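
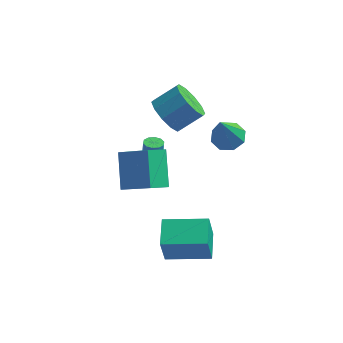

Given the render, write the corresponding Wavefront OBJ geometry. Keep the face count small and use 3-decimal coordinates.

v -2.264 2.009 2.489
v -1.514 1.372 2.067
v -0.467 2.035 2.93
v -1.216 2.671 3.351
v -1.552 1.918 1.695
v -0.505 2.58 2.557
v -1.862 2.498 1.626
v -0.815 3.16 2.488
v -2.325 2.891 1.886
v -1.278 3.553 2.749
v -2.765 2.948 2.377
v -1.718 3.61 3.24
v -3.013 2.645 2.91
v -1.966 3.308 3.773
v -2.975 2.1 3.283
v -1.928 2.762 4.145
v -2.665 1.52 3.352
v -1.618 2.182 4.214
v -2.202 1.127 3.091
v -1.155 1.789 3.954
v -1.762 1.07 2.6
v -0.715 1.732 3.463
v -2.637 -1.294 -0.019
v -3.291 -2.027 0.477
v -3.139 0.077 1.348
v -3.793 -0.656 1.844
v -1.047 -1.904 1.176
v -1.701 -2.637 1.672
v -1.549 -0.533 2.543
v -2.203 -1.266 3.039
v -0.828 -3.424 -2.823
v -0.939 -3.828 -1.217
v -1.131 -2.005 -2.487
v -1.242 -2.408 -0.881
v 1.282 -3.032 -2.579
v 1.171 -3.435 -0.973
v 0.979 -1.612 -2.243
v 0.868 -2.016 -0.637
v -2.59 0.628 -0.477
v -2.238 0.277 -0.427
v -2.198 0.581 1.427
v -2.55 0.932 1.377
v -2.097 0.547 -0.475
v -2.056 0.851 1.38
v -2.144 0.849 -0.523
v -2.104 1.153 1.332
v -2.362 1.066 -0.554
v -2.321 1.37 1.301
v -2.667 1.116 -0.556
v -2.626 1.42 1.299
v -2.942 0.979 -0.527
v -2.902 1.283 1.327
v -3.084 0.709 -0.48
v -3.043 1.013 1.375
v -3.036 0.407 -0.432
v -2.996 0.711 1.423
v -2.819 0.19 -0.401
v -2.778 0.494 1.454
v -2.514 0.14 -0.399
v -2.473 0.444 1.456
v 0.488 3.177 0.465
v 1.236 3.543 0.716
v 0.292 2.243 2.415
v 0.708 3.927 0.847
v 0.051 3.871 0.754
v -0.35 3.409 0.492
v -0.261 2.81 0.215
v 0.267 2.426 0.084
v 0.924 2.482 0.177
v 1.326 2.944 0.438
f 2 1 5
f 2 5 3
f 3 5 6
f 3 6 4
f 5 1 7
f 5 7 6
f 6 7 8
f 6 8 4
f 7 1 9
f 7 9 8
f 8 9 10
f 8 10 4
f 9 1 11
f 9 11 10
f 10 11 12
f 10 12 4
f 11 1 13
f 11 13 12
f 12 13 14
f 12 14 4
f 13 1 15
f 13 15 14
f 14 15 16
f 14 16 4
f 15 1 17
f 15 17 16
f 16 17 18
f 16 18 4
f 17 1 19
f 17 19 18
f 18 19 20
f 18 20 4
f 19 1 21
f 19 21 20
f 20 21 22
f 20 22 4
f 21 1 2
f 21 2 22
f 22 2 3
f 22 3 4
f 24 26 23
f 27 24 23
f 23 26 25
f 25 27 23
f 24 30 26
f 28 24 27
f 28 30 24
f 26 30 25
f 29 27 25
f 25 30 29
f 29 28 27
f 30 28 29
f 32 34 31
f 35 32 31
f 31 34 33
f 33 35 31
f 32 38 34
f 36 32 35
f 36 38 32
f 34 38 33
f 37 35 33
f 33 38 37
f 37 36 35
f 38 36 37
f 40 39 43
f 40 43 41
f 41 43 44
f 41 44 42
f 43 39 45
f 43 45 44
f 44 45 46
f 44 46 42
f 45 39 47
f 45 47 46
f 46 47 48
f 46 48 42
f 47 39 49
f 47 49 48
f 48 49 50
f 48 50 42
f 49 39 51
f 49 51 50
f 50 51 52
f 50 52 42
f 51 39 53
f 51 53 52
f 52 53 54
f 52 54 42
f 53 39 55
f 53 55 54
f 54 55 56
f 54 56 42
f 55 39 57
f 55 57 56
f 56 57 58
f 56 58 42
f 57 39 59
f 57 59 58
f 58 59 60
f 58 60 42
f 59 39 40
f 59 40 60
f 60 40 41
f 60 41 42
f 62 61 64
f 62 64 63
f 64 61 65
f 64 65 63
f 65 61 66
f 65 66 63
f 66 61 67
f 66 67 63
f 67 61 68
f 67 68 63
f 68 61 69
f 68 69 63
f 69 61 70
f 69 70 63
f 70 61 62
f 70 62 63



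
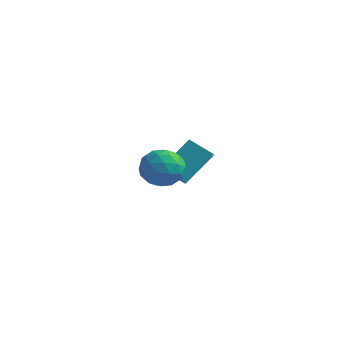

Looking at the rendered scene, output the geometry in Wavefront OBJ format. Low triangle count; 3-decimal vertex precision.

v -0.408 3.55 -0.502
v 0.092 2.948 -0.122
v -0.051 4.472 0.489
v 0.449 3.87 0.869
v 0.331 3.83 -1.029
v 0.831 3.228 -0.649
v 0.688 4.752 -0.038
v 1.188 4.15 0.342
v 2.524 1.029 1.402
v 2.867 0.449 1.135
v 1.493 0.491 1.245
v 1.836 -0.089 0.978
v 1.897 0.077 1.682
v 2.535 0.409 1.778
v 1.825 0.531 0.602
v 2.463 0.863 0.698
v 2.435 0.14 0.64
v 2.48 -0.14 1.308
v 1.88 1.08 1.072
v 1.925 0.8 1.74
v 2.786 0.786 1.282
v 1.574 0.154 1.098
v 1.61 0.252 1.511
v 1.812 -0.09 1.354
v 2.591 0.763 1.66
v 2.793 0.422 1.503
v 2.223 0.203 1.825
v 1.567 0.518 0.877
v 1.769 0.177 0.72
v 2.548 1.03 1.026
v 2.75 0.688 0.869
v 2.137 0.737 0.555
v 2.734 0.264 0.834
v 2.128 -0.052 0.742
v 2.121 0.312 0.521
v 2.496 0.507 0.578
v 2.76 0.099 1.227
v 2.154 -0.217 1.135
v 2.19 -0.12 1.548
v 2.565 0.076 1.605
v 2.506 -0.082 0.936
v 2.206 1.157 1.245
v 1.6 0.841 1.153
v 1.795 0.864 0.775
v 2.17 1.06 0.832
v 2.232 0.992 1.638
v 1.626 0.676 1.546
v 1.864 0.433 1.802
v 2.239 0.628 1.859
v 1.854 1.022 1.444
f 2 4 1
f 5 2 1
f 1 4 3
f 3 5 1
f 2 8 4
f 6 2 5
f 6 8 2
f 4 8 3
f 7 5 3
f 3 8 7
f 7 6 5
f 8 6 7
f 9 46 25
f 46 20 49
f 25 49 14
f 46 49 25
f 9 25 21
f 25 14 26
f 21 26 10
f 25 26 21
f 9 21 30
f 21 10 31
f 30 31 16
f 21 31 30
f 9 30 42
f 30 16 45
f 42 45 19
f 30 45 42
f 9 42 46
f 42 19 50
f 46 50 20
f 42 50 46
f 10 26 37
f 26 14 40
f 37 40 18
f 26 40 37
f 14 49 27
f 49 20 48
f 27 48 13
f 49 48 27
f 20 50 47
f 50 19 43
f 47 43 11
f 50 43 47
f 19 45 44
f 45 16 32
f 44 32 15
f 45 32 44
f 16 31 36
f 31 10 33
f 36 33 17
f 31 33 36
f 12 38 24
f 38 18 39
f 24 39 13
f 38 39 24
f 12 24 22
f 24 13 23
f 22 23 11
f 24 23 22
f 12 22 29
f 22 11 28
f 29 28 15
f 22 28 29
f 12 29 34
f 29 15 35
f 34 35 17
f 29 35 34
f 12 34 38
f 34 17 41
f 38 41 18
f 34 41 38
f 13 39 27
f 39 18 40
f 27 40 14
f 39 40 27
f 11 23 47
f 23 13 48
f 47 48 20
f 23 48 47
f 15 28 44
f 28 11 43
f 44 43 19
f 28 43 44
f 17 35 36
f 35 15 32
f 36 32 16
f 35 32 36
f 18 41 37
f 41 17 33
f 37 33 10
f 41 33 37



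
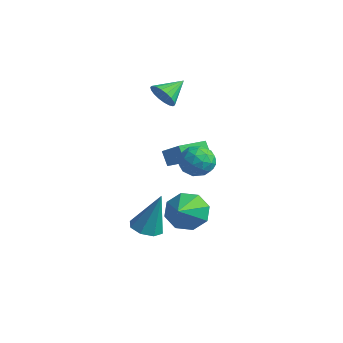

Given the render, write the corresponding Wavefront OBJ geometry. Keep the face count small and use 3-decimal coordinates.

v -1.543 -0.163 0.137
v -2.019 -0.113 0.839
v -1.579 1.301 0.01
v -2.055 1.351 0.712
v -0.425 -0.071 0.888
v -0.901 -0.021 1.59
v -0.461 1.393 0.761
v -0.937 1.443 1.463
v 1.776 -1.552 -0.774
v 2.612 -1.118 -1.11
v 2.664 -2.668 -0.006
v 2.385 -0.835 -0.436
v 1.802 -0.972 0.041
v 1.203 -1.448 0.04
v 0.94 -1.986 -0.437
v 1.166 -2.269 -1.111
v 1.749 -2.132 -1.588
v 2.348 -1.655 -1.587
v -3.821 1.216 3.201
v -3.227 1.006 3.627
v -3.859 2.404 3.839
v -3.08 1.154 3.36
v -3.08 1.314 3.062
v -3.226 1.455 2.792
v -3.49 1.548 2.602
v -3.82 1.575 2.531
v -4.15 1.531 2.593
v -4.414 1.425 2.775
v -4.561 1.277 3.041
v -4.561 1.117 3.339
v -4.415 0.976 3.61
v -4.151 0.883 3.799
v -3.821 0.856 3.87
v -3.491 0.9 3.809
v 0.448 0.643 1.379
v 1.257 0.343 1.251
v -0.037 -0.683 1.409
v 0.772 -0.983 1.281
v 0.562 -0.601 2.038
v 0.862 0.218 2.019
v 0.358 -0.558 0.641
v 0.658 0.261 0.622
v 1.202 -0.399 0.795
v 1.328 -0.425 1.658
v -0.108 0.085 1.002
v 0.018 0.059 1.865
v 0.895 0.609 1.312
v 0.325 -0.949 1.348
v 0.201 -0.725 1.793
v 0.677 -0.901 1.717
v 0.663 0.536 1.763
v 1.139 0.36 1.688
v 0.73 -0.195 2.151
v 0.081 -0.7 0.972
v 0.557 -0.876 0.897
v 0.543 0.561 0.943
v 1.019 0.385 0.867
v 0.49 -0.145 0.509
v 1.338 -0.003 0.969
v 1.053 -0.782 0.987
v 0.81 -0.533 0.611
v 0.986 -0.051 0.6
v 1.413 -0.018 1.476
v 1.128 -0.798 1.494
v 1.004 -0.573 1.939
v 1.181 -0.092 1.928
v 1.38 -0.455 1.208
v 0.092 0.458 1.166
v -0.193 -0.322 1.184
v 0.039 -0.248 0.732
v 0.216 0.233 0.721
v 0.167 0.442 1.673
v -0.118 -0.337 1.691
v 0.234 -0.289 2.06
v 0.41 0.193 2.049
v -0.16 0.115 1.452
v -1.047 -1.649 -2.99
v -0.286 -1.795 -3.143
v -0.553 -1.191 -0.97
v -0.434 -1.217 -3.238
v -0.942 -0.892 -3.188
v -1.511 -1.011 -3.022
v -1.808 -1.504 -2.837
v -1.66 -2.082 -2.742
v -1.152 -2.407 -2.792
v -0.583 -2.288 -2.959
f 2 4 1
f 5 2 1
f 1 4 3
f 3 5 1
f 2 8 4
f 6 2 5
f 6 8 2
f 4 8 3
f 7 5 3
f 3 8 7
f 7 6 5
f 8 6 7
f 10 9 12
f 10 12 11
f 12 9 13
f 12 13 11
f 13 9 14
f 13 14 11
f 14 9 15
f 14 15 11
f 15 9 16
f 15 16 11
f 16 9 17
f 16 17 11
f 17 9 18
f 17 18 11
f 18 9 10
f 18 10 11
f 20 19 22
f 20 22 21
f 22 19 23
f 22 23 21
f 23 19 24
f 23 24 21
f 24 19 25
f 24 25 21
f 25 19 26
f 25 26 21
f 26 19 27
f 26 27 21
f 27 19 28
f 27 28 21
f 28 19 29
f 28 29 21
f 29 19 30
f 29 30 21
f 30 19 31
f 30 31 21
f 31 19 32
f 31 32 21
f 32 19 33
f 32 33 21
f 33 19 34
f 33 34 21
f 34 19 20
f 34 20 21
f 35 72 51
f 72 46 75
f 51 75 40
f 72 75 51
f 35 51 47
f 51 40 52
f 47 52 36
f 51 52 47
f 35 47 56
f 47 36 57
f 56 57 42
f 47 57 56
f 35 56 68
f 56 42 71
f 68 71 45
f 56 71 68
f 35 68 72
f 68 45 76
f 72 76 46
f 68 76 72
f 36 52 63
f 52 40 66
f 63 66 44
f 52 66 63
f 40 75 53
f 75 46 74
f 53 74 39
f 75 74 53
f 46 76 73
f 76 45 69
f 73 69 37
f 76 69 73
f 45 71 70
f 71 42 58
f 70 58 41
f 71 58 70
f 42 57 62
f 57 36 59
f 62 59 43
f 57 59 62
f 38 64 50
f 64 44 65
f 50 65 39
f 64 65 50
f 38 50 48
f 50 39 49
f 48 49 37
f 50 49 48
f 38 48 55
f 48 37 54
f 55 54 41
f 48 54 55
f 38 55 60
f 55 41 61
f 60 61 43
f 55 61 60
f 38 60 64
f 60 43 67
f 64 67 44
f 60 67 64
f 39 65 53
f 65 44 66
f 53 66 40
f 65 66 53
f 37 49 73
f 49 39 74
f 73 74 46
f 49 74 73
f 41 54 70
f 54 37 69
f 70 69 45
f 54 69 70
f 43 61 62
f 61 41 58
f 62 58 42
f 61 58 62
f 44 67 63
f 67 43 59
f 63 59 36
f 67 59 63
f 78 77 80
f 78 80 79
f 80 77 81
f 80 81 79
f 81 77 82
f 81 82 79
f 82 77 83
f 82 83 79
f 83 77 84
f 83 84 79
f 84 77 85
f 84 85 79
f 85 77 86
f 85 86 79
f 86 77 78
f 86 78 79



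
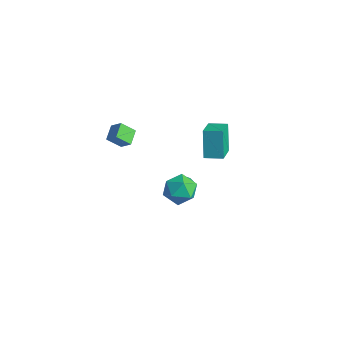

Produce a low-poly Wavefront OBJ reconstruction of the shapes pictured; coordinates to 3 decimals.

v -2.8 3.145 -4.497
v -2.47 2.95 -4.891
v -1.56 2.835 -3.303
v -2.413 3.207 -4.883
v -2.445 3.45 -4.787
v -2.558 3.623 -4.624
v -2.727 3.687 -4.433
v -2.912 3.627 -4.256
v -3.072 3.456 -4.134
v -3.17 3.215 -4.096
v -3.182 2.957 -4.15
v -3.108 2.743 -4.283
v -2.962 2.621 -4.465
v -2.78 2.619 -4.655
v -2.602 2.738 -4.809
v 0.46 2.019 2.035
v -0.205 2.54 3.647
v 1.298 2.722 2.153
v 0.632 3.244 3.765
v 1.408 0.756 2.835
v 0.742 1.278 4.447
v 2.245 1.46 2.953
v 1.58 1.981 4.565
v -3.65 -0.934 1.193
v -4.141 -1.595 1.937
v -4.194 -0.124 1.552
v -4.686 -0.785 2.297
v -2.994 -0.755 1.783
v -3.486 -1.416 2.528
v -3.539 0.055 2.143
v -4.03 -0.606 2.887
v -1.622 0.888 -1.722
v -1.064 1.351 -0.904
v -0.116 0.229 -2.376
v 0.442 0.692 -1.558
v -0.232 -0.144 -1.355
v -1.163 0.263 -0.95
v -0.017 1.317 -2.33
v -0.948 1.724 -1.925
v -0.072 1.616 -1.28
v -0.205 0.714 -0.677
v -0.975 0.866 -2.603
v -1.108 -0.036 -2
f 2 1 4
f 2 4 3
f 4 1 5
f 4 5 3
f 5 1 6
f 5 6 3
f 6 1 7
f 6 7 3
f 7 1 8
f 7 8 3
f 8 1 9
f 8 9 3
f 9 1 10
f 9 10 3
f 10 1 11
f 10 11 3
f 11 1 12
f 11 12 3
f 12 1 13
f 12 13 3
f 13 1 14
f 13 14 3
f 14 1 15
f 14 15 3
f 15 1 2
f 15 2 3
f 17 19 16
f 20 17 16
f 16 19 18
f 18 20 16
f 17 23 19
f 21 17 20
f 21 23 17
f 19 23 18
f 22 20 18
f 18 23 22
f 22 21 20
f 23 21 22
f 25 27 24
f 28 25 24
f 24 27 26
f 26 28 24
f 25 31 27
f 29 25 28
f 29 31 25
f 27 31 26
f 30 28 26
f 26 31 30
f 30 29 28
f 31 29 30
f 32 43 37
f 32 37 33
f 32 33 39
f 32 39 42
f 32 42 43
f 33 37 41
f 37 43 36
f 43 42 34
f 42 39 38
f 39 33 40
f 35 41 36
f 35 36 34
f 35 34 38
f 35 38 40
f 35 40 41
f 36 41 37
f 34 36 43
f 38 34 42
f 40 38 39
f 41 40 33



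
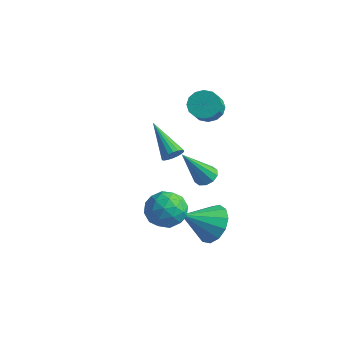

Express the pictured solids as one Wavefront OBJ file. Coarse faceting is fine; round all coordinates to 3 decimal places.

v 1.187 -0.277 1.239
v 1.556 -0.7 1.094
v 0.713 -1.303 3.021
v 1.737 -0.455 1.283
v 1.708 -0.142 1.455
v 1.48 0.119 1.545
v 1.14 0.229 1.518
v 0.818 0.146 1.384
v 0.637 -0.099 1.195
v 0.666 -0.412 1.023
v 0.894 -0.673 0.933
v 1.234 -0.783 0.96
v -2.28 1.673 -0.337
v -1.976 1.67 0.133
v -3.94 2.247 0.737
v -1.948 1.904 0.051
v -1.987 2.092 -0.108
v -2.083 2.197 -0.313
v -2.218 2.198 -0.522
v -2.365 2.095 -0.695
v -2.495 1.909 -0.797
v -2.583 1.676 -0.808
v -2.611 1.442 -0.726
v -2.573 1.254 -0.567
v -2.476 1.149 -0.362
v -2.341 1.148 -0.153
v -2.194 1.251 0.02
v -2.064 1.437 0.122
v -1.307 2.914 2.656
v -0.579 3.072 2.461
v -0.185 2.304 3.31
v -0.913 2.146 3.504
v -0.67 3.338 2.744
v -0.277 2.57 3.593
v -0.932 3.49 3.003
v -0.539 2.722 3.852
v -1.294 3.488 3.169
v -0.901 2.72 4.018
v -1.66 3.332 3.197
v -1.267 2.564 4.046
v -1.931 3.064 3.081
v -1.538 2.296 3.929
v -2.035 2.756 2.85
v -1.641 1.988 3.699
v -1.943 2.49 2.567
v -1.55 1.722 3.416
v -1.681 2.338 2.308
v -1.288 1.57 3.157
v -1.319 2.34 2.142
v -0.926 1.572 2.991
v -0.953 2.496 2.114
v -0.56 1.728 2.963
v -0.682 2.764 2.231
v -0.289 1.996 3.079
v -0.251 -1.352 -0.079
v 0.443 -1.154 -0.77
v 0.377 -2.826 0.13
v 1.071 -2.628 -0.561
v 1.093 -2.156 0.319
v 0.704 -1.245 0.19
v 0.116 -2.735 -0.83
v -0.273 -1.824 -0.959
v 0.67 -2.009 -1.234
v 1.274 -1.651 -0.523
v -0.454 -2.329 -0.117
v 0.15 -1.971 0.594
v 0.04 -1.123 -0.443
v 0.78 -2.857 -0.197
v 0.792 -2.579 0.32
v 1.2 -2.462 -0.086
v 0.194 -1.177 0.121
v 0.602 -1.06 -0.285
v 0.984 -1.649 0.356
v 0.218 -2.92 -0.355
v 0.626 -2.803 -0.761
v -0.38 -1.518 -0.554
v 0.028 -1.401 -0.96
v -0.164 -2.331 -0.996
v 0.582 -1.51 -1.121
v 0.951 -2.376 -0.998
v 0.39 -2.439 -1.157
v 0.161 -1.904 -1.233
v 0.937 -1.299 -0.704
v 1.306 -2.165 -0.581
v 1.319 -1.888 -0.064
v 1.091 -1.352 -0.14
v 1.07 -1.802 -0.977
v -0.486 -1.815 -0.059
v -0.117 -2.681 0.064
v -0.271 -2.628 -0.5
v -0.499 -2.092 -0.576
v -0.131 -1.604 0.358
v 0.238 -2.47 0.481
v 0.659 -2.076 0.593
v 0.43 -1.541 0.517
v -0.25 -2.178 0.337
v 1.12 0.321 -2.428
v 1.958 -0.3 -2.55
v 0.36 -0.901 -1.432
v 2.062 0.029 -2.069
v 1.867 0.45 -1.702
v 1.434 0.83 -1.565
v 0.902 1.048 -1.703
v 0.439 1.036 -2.071
v 0.192 0.796 -2.553
v 0.239 0.406 -2.995
v 0.567 -0.012 -3.257
v 1.069 -0.323 -3.256
v 1.588 -0.431 -2.993
f 2 1 4
f 2 4 3
f 4 1 5
f 4 5 3
f 5 1 6
f 5 6 3
f 6 1 7
f 6 7 3
f 7 1 8
f 7 8 3
f 8 1 9
f 8 9 3
f 9 1 10
f 9 10 3
f 10 1 11
f 10 11 3
f 11 1 12
f 11 12 3
f 12 1 2
f 12 2 3
f 14 13 16
f 14 16 15
f 16 13 17
f 16 17 15
f 17 13 18
f 17 18 15
f 18 13 19
f 18 19 15
f 19 13 20
f 19 20 15
f 20 13 21
f 20 21 15
f 21 13 22
f 21 22 15
f 22 13 23
f 22 23 15
f 23 13 24
f 23 24 15
f 24 13 25
f 24 25 15
f 25 13 26
f 25 26 15
f 26 13 27
f 26 27 15
f 27 13 28
f 27 28 15
f 28 13 14
f 28 14 15
f 30 29 33
f 30 33 31
f 31 33 34
f 31 34 32
f 33 29 35
f 33 35 34
f 34 35 36
f 34 36 32
f 35 29 37
f 35 37 36
f 36 37 38
f 36 38 32
f 37 29 39
f 37 39 38
f 38 39 40
f 38 40 32
f 39 29 41
f 39 41 40
f 40 41 42
f 40 42 32
f 41 29 43
f 41 43 42
f 42 43 44
f 42 44 32
f 43 29 45
f 43 45 44
f 44 45 46
f 44 46 32
f 45 29 47
f 45 47 46
f 46 47 48
f 46 48 32
f 47 29 49
f 47 49 48
f 48 49 50
f 48 50 32
f 49 29 51
f 49 51 50
f 50 51 52
f 50 52 32
f 51 29 53
f 51 53 52
f 52 53 54
f 52 54 32
f 53 29 30
f 53 30 54
f 54 30 31
f 54 31 32
f 55 92 71
f 92 66 95
f 71 95 60
f 92 95 71
f 55 71 67
f 71 60 72
f 67 72 56
f 71 72 67
f 55 67 76
f 67 56 77
f 76 77 62
f 67 77 76
f 55 76 88
f 76 62 91
f 88 91 65
f 76 91 88
f 55 88 92
f 88 65 96
f 92 96 66
f 88 96 92
f 56 72 83
f 72 60 86
f 83 86 64
f 72 86 83
f 60 95 73
f 95 66 94
f 73 94 59
f 95 94 73
f 66 96 93
f 96 65 89
f 93 89 57
f 96 89 93
f 65 91 90
f 91 62 78
f 90 78 61
f 91 78 90
f 62 77 82
f 77 56 79
f 82 79 63
f 77 79 82
f 58 84 70
f 84 64 85
f 70 85 59
f 84 85 70
f 58 70 68
f 70 59 69
f 68 69 57
f 70 69 68
f 58 68 75
f 68 57 74
f 75 74 61
f 68 74 75
f 58 75 80
f 75 61 81
f 80 81 63
f 75 81 80
f 58 80 84
f 80 63 87
f 84 87 64
f 80 87 84
f 59 85 73
f 85 64 86
f 73 86 60
f 85 86 73
f 57 69 93
f 69 59 94
f 93 94 66
f 69 94 93
f 61 74 90
f 74 57 89
f 90 89 65
f 74 89 90
f 63 81 82
f 81 61 78
f 82 78 62
f 81 78 82
f 64 87 83
f 87 63 79
f 83 79 56
f 87 79 83
f 98 97 100
f 98 100 99
f 100 97 101
f 100 101 99
f 101 97 102
f 101 102 99
f 102 97 103
f 102 103 99
f 103 97 104
f 103 104 99
f 104 97 105
f 104 105 99
f 105 97 106
f 105 106 99
f 106 97 107
f 106 107 99
f 107 97 108
f 107 108 99
f 108 97 109
f 108 109 99
f 109 97 98
f 109 98 99



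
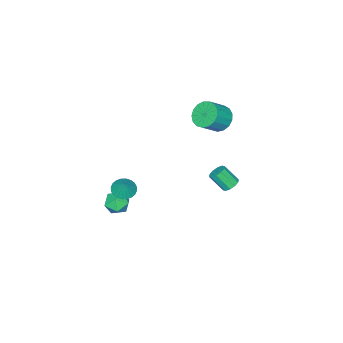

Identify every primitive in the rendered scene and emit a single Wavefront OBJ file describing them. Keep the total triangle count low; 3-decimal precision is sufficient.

v 2.954 0.344 -0.648
v 3.488 -0.058 -0.689
v 3.286 0.696 0.228
v 3.577 0.157 -0.809
v 3.57 0.401 -0.904
v 3.47 0.636 -0.96
v 3.291 0.826 -0.969
v 3.061 0.943 -0.929
v 2.815 0.969 -0.845
v 2.589 0.9 -0.732
v 2.42 0.746 -0.606
v 2.331 0.532 -0.486
v 2.337 0.288 -0.391
v 2.438 0.053 -0.335
v 2.617 -0.137 -0.327
v 2.847 -0.254 -0.367
v 3.093 -0.28 -0.45
v 3.318 -0.211 -0.563
v -2.954 1.869 1.97
v -2.51 2.494 1.627
v -1.542 2.256 2.446
v -1.986 1.631 2.79
v -2.716 2.673 1.922
v -1.748 2.435 2.742
v -2.976 2.668 2.228
v -2.009 2.43 3.048
v -3.232 2.48 2.475
v -2.264 2.242 3.295
v -3.423 2.152 2.607
v -2.456 1.914 3.426
v -3.508 1.759 2.592
v -2.54 1.521 3.412
v -3.465 1.391 2.435
v -2.497 1.154 3.255
v -3.305 1.133 2.172
v -2.337 0.895 2.991
v -3.065 1.043 1.862
v -2.097 0.806 2.682
v -2.799 1.143 1.577
v -1.832 0.905 2.397
v -2.569 1.408 1.382
v -1.601 1.171 2.202
v -2.427 1.78 1.322
v -1.459 1.542 2.142
v -2.405 2.171 1.41
v -1.438 1.934 2.23
v 2.7 0.468 -1.646
v 3.236 0.879 -1.303
v 3.504 -0.439 -1.817
v 4.04 -0.028 -1.474
v 3.46 -0.303 -1.073
v 2.963 0.258 -0.968
v 3.777 0.182 -2.152
v 3.28 0.743 -2.047
v 3.902 0.702 -1.617
v 3.705 0.403 -0.95
v 3.035 0.037 -2.17
v 2.838 -0.262 -1.503
v -4.109 1.825 -4.361
v -3.667 2.117 -4.256
v -3.389 1.367 -3.335
v -3.831 1.075 -3.439
v -3.919 2.243 -4.077
v -3.641 1.494 -3.156
v -4.243 2.21 -4.007
v -3.966 1.46 -3.085
v -4.516 2.03 -4.072
v -4.239 1.28 -3.15
v -4.634 1.771 -4.247
v -4.356 1.021 -3.325
v -4.551 1.533 -4.465
v -4.273 0.783 -3.544
v -4.299 1.406 -4.644
v -4.021 0.657 -3.723
v -3.974 1.44 -4.715
v -3.697 0.69 -3.793
v -3.701 1.62 -4.65
v -3.424 0.87 -3.728
v -3.584 1.879 -4.475
v -3.306 1.129 -3.553
f 2 1 4
f 2 4 3
f 4 1 5
f 4 5 3
f 5 1 6
f 5 6 3
f 6 1 7
f 6 7 3
f 7 1 8
f 7 8 3
f 8 1 9
f 8 9 3
f 9 1 10
f 9 10 3
f 10 1 11
f 10 11 3
f 11 1 12
f 11 12 3
f 12 1 13
f 12 13 3
f 13 1 14
f 13 14 3
f 14 1 15
f 14 15 3
f 15 1 16
f 15 16 3
f 16 1 17
f 16 17 3
f 17 1 18
f 17 18 3
f 18 1 2
f 18 2 3
f 20 19 23
f 20 23 21
f 21 23 24
f 21 24 22
f 23 19 25
f 23 25 24
f 24 25 26
f 24 26 22
f 25 19 27
f 25 27 26
f 26 27 28
f 26 28 22
f 27 19 29
f 27 29 28
f 28 29 30
f 28 30 22
f 29 19 31
f 29 31 30
f 30 31 32
f 30 32 22
f 31 19 33
f 31 33 32
f 32 33 34
f 32 34 22
f 33 19 35
f 33 35 34
f 34 35 36
f 34 36 22
f 35 19 37
f 35 37 36
f 36 37 38
f 36 38 22
f 37 19 39
f 37 39 38
f 38 39 40
f 38 40 22
f 39 19 41
f 39 41 40
f 40 41 42
f 40 42 22
f 41 19 43
f 41 43 42
f 42 43 44
f 42 44 22
f 43 19 45
f 43 45 44
f 44 45 46
f 44 46 22
f 45 19 20
f 45 20 46
f 46 20 21
f 46 21 22
f 47 58 52
f 47 52 48
f 47 48 54
f 47 54 57
f 47 57 58
f 48 52 56
f 52 58 51
f 58 57 49
f 57 54 53
f 54 48 55
f 50 56 51
f 50 51 49
f 50 49 53
f 50 53 55
f 50 55 56
f 51 56 52
f 49 51 58
f 53 49 57
f 55 53 54
f 56 55 48
f 60 59 63
f 60 63 61
f 61 63 64
f 61 64 62
f 63 59 65
f 63 65 64
f 64 65 66
f 64 66 62
f 65 59 67
f 65 67 66
f 66 67 68
f 66 68 62
f 67 59 69
f 67 69 68
f 68 69 70
f 68 70 62
f 69 59 71
f 69 71 70
f 70 71 72
f 70 72 62
f 71 59 73
f 71 73 72
f 72 73 74
f 72 74 62
f 73 59 75
f 73 75 74
f 74 75 76
f 74 76 62
f 75 59 77
f 75 77 76
f 76 77 78
f 76 78 62
f 77 59 79
f 77 79 78
f 78 79 80
f 78 80 62
f 79 59 60
f 79 60 80
f 80 60 61
f 80 61 62



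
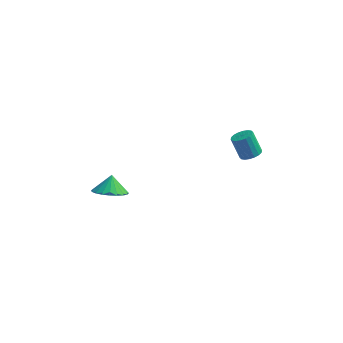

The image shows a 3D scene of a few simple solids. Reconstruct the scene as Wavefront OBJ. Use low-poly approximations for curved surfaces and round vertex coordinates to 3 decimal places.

v 4.024 1.207 1.981
v 4.539 1.403 2.161
v 4.032 1.75 3.238
v 3.516 1.553 3.059
v 4.436 1.61 2.046
v 3.928 1.956 3.123
v 4.251 1.737 1.918
v 3.743 2.083 2.995
v 4.021 1.759 1.803
v 3.514 2.105 2.88
v 3.792 1.671 1.723
v 3.284 2.018 2.8
v 3.608 1.492 1.694
v 3.101 1.838 2.771
v 3.507 1.256 1.722
v 3 1.602 2.799
v 3.508 1.01 1.802
v 3.001 1.357 2.879
v 3.612 0.804 1.917
v 3.104 1.15 2.994
v 3.797 0.677 2.045
v 3.289 1.023 3.122
v 4.026 0.655 2.16
v 3.519 1.001 3.237
v 4.256 0.742 2.24
v 3.748 1.089 3.317
v 4.439 0.922 2.269
v 3.932 1.268 3.346
v 4.54 1.158 2.241
v 4.033 1.504 3.318
v -2.717 -0.227 -0.812
v -2.282 0.435 -1.299
v -2.723 0.367 -0.008
v -2.654 0.519 -1.364
v -3.037 0.474 -1.333
v -3.364 0.307 -1.212
v -3.58 0.049 -1.022
v -3.647 -0.258 -0.796
v -3.552 -0.559 -0.572
v -3.314 -0.803 -0.39
v -2.972 -0.947 -0.281
v -2.586 -0.967 -0.264
v -2.223 -0.859 -0.341
v -1.945 -0.642 -0.5
v -1.801 -0.353 -0.712
v -1.815 -0.043 -0.942
v -1.985 0.236 -1.15
f 2 1 5
f 2 5 3
f 3 5 6
f 3 6 4
f 5 1 7
f 5 7 6
f 6 7 8
f 6 8 4
f 7 1 9
f 7 9 8
f 8 9 10
f 8 10 4
f 9 1 11
f 9 11 10
f 10 11 12
f 10 12 4
f 11 1 13
f 11 13 12
f 12 13 14
f 12 14 4
f 13 1 15
f 13 15 14
f 14 15 16
f 14 16 4
f 15 1 17
f 15 17 16
f 16 17 18
f 16 18 4
f 17 1 19
f 17 19 18
f 18 19 20
f 18 20 4
f 19 1 21
f 19 21 20
f 20 21 22
f 20 22 4
f 21 1 23
f 21 23 22
f 22 23 24
f 22 24 4
f 23 1 25
f 23 25 24
f 24 25 26
f 24 26 4
f 25 1 27
f 25 27 26
f 26 27 28
f 26 28 4
f 27 1 29
f 27 29 28
f 28 29 30
f 28 30 4
f 29 1 2
f 29 2 30
f 30 2 3
f 30 3 4
f 32 31 34
f 32 34 33
f 34 31 35
f 34 35 33
f 35 31 36
f 35 36 33
f 36 31 37
f 36 37 33
f 37 31 38
f 37 38 33
f 38 31 39
f 38 39 33
f 39 31 40
f 39 40 33
f 40 31 41
f 40 41 33
f 41 31 42
f 41 42 33
f 42 31 43
f 42 43 33
f 43 31 44
f 43 44 33
f 44 31 45
f 44 45 33
f 45 31 46
f 45 46 33
f 46 31 47
f 46 47 33
f 47 31 32
f 47 32 33



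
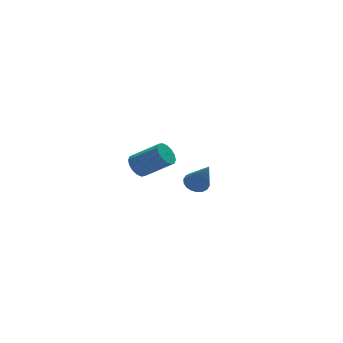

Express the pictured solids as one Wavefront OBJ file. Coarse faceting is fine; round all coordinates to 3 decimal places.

v -0.742 4.24 -2.865
v -0.222 4.185 -3.471
v 1.081 3.166 -2.261
v 0.562 3.22 -1.655
v -0.125 4.538 -3.278
v 1.179 3.519 -2.068
v -0.193 4.811 -2.974
v 1.11 3.792 -1.764
v -0.408 4.932 -2.642
v 0.895 3.912 -1.431
v -0.713 4.866 -2.369
v 0.591 3.847 -1.158
v -1.025 4.633 -2.229
v 0.278 3.614 -1.018
v -1.261 4.294 -2.259
v 0.042 3.275 -1.049
v -1.359 3.941 -2.452
v -0.055 2.922 -1.242
v -1.29 3.668 -2.756
v 0.013 2.649 -1.546
v -1.075 3.548 -3.089
v 0.228 2.528 -1.878
v -0.771 3.613 -3.362
v 0.533 2.594 -2.151
v -0.458 3.846 -3.502
v 0.845 2.827 -2.291
v -0.428 -2.843 -0.496
v -0.037 -3.321 -0.847
v -0.252 -3.957 1.216
v 0.18 -3.119 -0.738
v 0.276 -2.862 -0.581
v 0.233 -2.602 -0.407
v 0.06 -2.389 -0.251
v -0.211 -2.267 -0.143
v -0.525 -2.258 -0.106
v -0.819 -2.366 -0.145
v -1.036 -2.568 -0.254
v -1.133 -2.824 -0.411
v -1.09 -3.085 -0.585
v -0.916 -3.297 -0.741
v -0.646 -3.42 -0.849
v -0.332 -3.428 -0.887
f 2 1 5
f 2 5 3
f 3 5 6
f 3 6 4
f 5 1 7
f 5 7 6
f 6 7 8
f 6 8 4
f 7 1 9
f 7 9 8
f 8 9 10
f 8 10 4
f 9 1 11
f 9 11 10
f 10 11 12
f 10 12 4
f 11 1 13
f 11 13 12
f 12 13 14
f 12 14 4
f 13 1 15
f 13 15 14
f 14 15 16
f 14 16 4
f 15 1 17
f 15 17 16
f 16 17 18
f 16 18 4
f 17 1 19
f 17 19 18
f 18 19 20
f 18 20 4
f 19 1 21
f 19 21 20
f 20 21 22
f 20 22 4
f 21 1 23
f 21 23 22
f 22 23 24
f 22 24 4
f 23 1 25
f 23 25 24
f 24 25 26
f 24 26 4
f 25 1 2
f 25 2 26
f 26 2 3
f 26 3 4
f 28 27 30
f 28 30 29
f 30 27 31
f 30 31 29
f 31 27 32
f 31 32 29
f 32 27 33
f 32 33 29
f 33 27 34
f 33 34 29
f 34 27 35
f 34 35 29
f 35 27 36
f 35 36 29
f 36 27 37
f 36 37 29
f 37 27 38
f 37 38 29
f 38 27 39
f 38 39 29
f 39 27 40
f 39 40 29
f 40 27 41
f 40 41 29
f 41 27 42
f 41 42 29
f 42 27 28
f 42 28 29



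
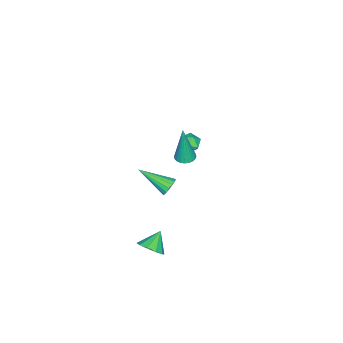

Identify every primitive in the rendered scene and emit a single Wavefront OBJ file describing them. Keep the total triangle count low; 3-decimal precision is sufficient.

v 1.53 3.3 1.988
v 2.002 3.516 1.962
v 1.67 3.24 4.072
v 1.884 3.681 1.975
v 1.712 3.787 1.99
v 1.512 3.819 2.004
v 1.315 3.773 2.016
v 1.151 3.654 2.023
v 1.044 3.481 2.026
v 1.012 3.281 2.022
v 1.058 3.083 2.013
v 1.176 2.919 2.001
v 1.348 2.813 1.986
v 1.548 2.781 1.972
v 1.745 2.827 1.96
v 1.91 2.946 1.952
v 2.016 3.119 1.95
v 2.049 3.319 1.954
v -3.016 1.457 -1.319
v -2.626 1.912 -1.516
v -2.314 1.148 -0.644
v -1.924 1.603 -0.841
v -2.448 1.753 -0.523
v -2.882 1.944 -0.94
v -2.058 1.116 -1.22
v -2.492 1.307 -1.637
v -2.034 1.701 -1.455
v -2.275 2.095 -1.024
v -2.665 0.965 -1.136
v -2.906 1.359 -0.705
v 3.901 2.667 -3.423
v 4.299 2.314 -2.923
v 3.099 2.793 -2.697
v 4.395 2.754 -2.893
v 4.303 3.16 -3.065
v 4.057 3.378 -3.375
v 3.752 3.325 -3.702
v 3.504 3.02 -3.924
v 3.407 2.58 -3.954
v 3.5 2.174 -3.781
v 3.745 1.955 -3.472
v 4.051 2.009 -3.144
v 3.363 3.418 1.292
v 3.744 3.614 1.586
v 3.537 1.882 2.088
v 3.538 3.659 1.718
v 3.292 3.649 1.752
v 3.062 3.586 1.681
v 2.901 3.485 1.521
v 2.846 3.368 1.308
v 2.909 3.263 1.091
v 3.076 3.194 0.921
v 3.309 3.176 0.835
v 3.554 3.213 0.854
v 3.756 3.298 0.973
v 3.867 3.41 1.165
v 3.863 3.524 1.386
f 2 1 4
f 2 4 3
f 4 1 5
f 4 5 3
f 5 1 6
f 5 6 3
f 6 1 7
f 6 7 3
f 7 1 8
f 7 8 3
f 8 1 9
f 8 9 3
f 9 1 10
f 9 10 3
f 10 1 11
f 10 11 3
f 11 1 12
f 11 12 3
f 12 1 13
f 12 13 3
f 13 1 14
f 13 14 3
f 14 1 15
f 14 15 3
f 15 1 16
f 15 16 3
f 16 1 17
f 16 17 3
f 17 1 18
f 17 18 3
f 18 1 2
f 18 2 3
f 19 30 24
f 19 24 20
f 19 20 26
f 19 26 29
f 19 29 30
f 20 24 28
f 24 30 23
f 30 29 21
f 29 26 25
f 26 20 27
f 22 28 23
f 22 23 21
f 22 21 25
f 22 25 27
f 22 27 28
f 23 28 24
f 21 23 30
f 25 21 29
f 27 25 26
f 28 27 20
f 32 31 34
f 32 34 33
f 34 31 35
f 34 35 33
f 35 31 36
f 35 36 33
f 36 31 37
f 36 37 33
f 37 31 38
f 37 38 33
f 38 31 39
f 38 39 33
f 39 31 40
f 39 40 33
f 40 31 41
f 40 41 33
f 41 31 42
f 41 42 33
f 42 31 32
f 42 32 33
f 44 43 46
f 44 46 45
f 46 43 47
f 46 47 45
f 47 43 48
f 47 48 45
f 48 43 49
f 48 49 45
f 49 43 50
f 49 50 45
f 50 43 51
f 50 51 45
f 51 43 52
f 51 52 45
f 52 43 53
f 52 53 45
f 53 43 54
f 53 54 45
f 54 43 55
f 54 55 45
f 55 43 56
f 55 56 45
f 56 43 57
f 56 57 45
f 57 43 44
f 57 44 45



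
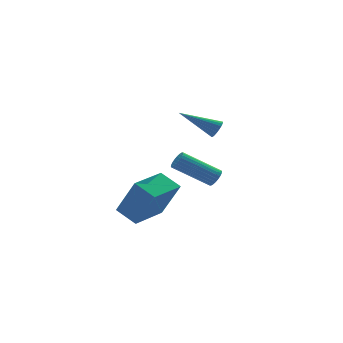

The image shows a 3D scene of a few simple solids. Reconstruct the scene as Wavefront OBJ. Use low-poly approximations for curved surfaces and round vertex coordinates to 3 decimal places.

v 1.688 -1.583 -4.278
v 1.994 -1.191 -4.095
v 0.319 -0.445 -2.88
v 0.012 -0.837 -3.062
v 1.912 -1.103 -4.263
v 0.236 -0.357 -3.048
v 1.795 -1.088 -4.433
v 0.12 -0.342 -3.218
v 1.662 -1.148 -4.58
v -0.013 -0.402 -3.365
v 1.533 -1.275 -4.68
v -0.143 -0.529 -3.465
v 1.427 -1.448 -4.719
v -0.248 -0.702 -3.504
v 1.362 -1.642 -4.691
v -0.314 -0.896 -3.476
v 1.345 -1.827 -4.6
v -0.33 -1.081 -3.385
v 1.381 -1.975 -4.46
v -0.294 -1.229 -3.245
v 1.464 -2.063 -4.292
v -0.212 -1.317 -3.077
v 1.58 -2.078 -4.122
v -0.095 -1.332 -2.907
v 1.713 -2.018 -3.975
v 0.038 -1.272 -2.76
v 1.843 -1.891 -3.875
v 0.167 -1.145 -2.66
v 1.948 -1.718 -3.836
v 0.273 -0.972 -2.621
v 2.014 -1.524 -3.864
v 0.338 -0.778 -2.649
v 2.03 -1.339 -3.955
v 0.355 -0.593 -2.74
v -4.115 -3.309 -4.56
v -3.532 -4.116 -2.643
v -2.365 -2.244 -4.643
v -1.782 -3.051 -2.726
v -3.558 -4.269 -5.134
v -2.975 -5.076 -3.217
v -1.808 -3.204 -5.217
v -1.225 -4.011 -3.3
v 3.429 1.947 -2.637
v 3.585 1.678 -2.171
v 1.751 2.833 -1.563
v 3.702 1.879 -2.153
v 3.772 2.091 -2.219
v 3.783 2.278 -2.356
v 3.732 2.408 -2.543
v 3.629 2.459 -2.745
v 3.492 2.421 -2.929
v 3.343 2.301 -3.063
v 3.209 2.12 -3.122
v 3.114 1.909 -3.098
v 3.072 1.705 -2.994
v 3.093 1.542 -2.828
v 3.171 1.45 -2.63
v 3.294 1.444 -2.432
v 3.441 1.524 -2.27
f 2 1 5
f 2 5 3
f 3 5 6
f 3 6 4
f 5 1 7
f 5 7 6
f 6 7 8
f 6 8 4
f 7 1 9
f 7 9 8
f 8 9 10
f 8 10 4
f 9 1 11
f 9 11 10
f 10 11 12
f 10 12 4
f 11 1 13
f 11 13 12
f 12 13 14
f 12 14 4
f 13 1 15
f 13 15 14
f 14 15 16
f 14 16 4
f 15 1 17
f 15 17 16
f 16 17 18
f 16 18 4
f 17 1 19
f 17 19 18
f 18 19 20
f 18 20 4
f 19 1 21
f 19 21 20
f 20 21 22
f 20 22 4
f 21 1 23
f 21 23 22
f 22 23 24
f 22 24 4
f 23 1 25
f 23 25 24
f 24 25 26
f 24 26 4
f 25 1 27
f 25 27 26
f 26 27 28
f 26 28 4
f 27 1 29
f 27 29 28
f 28 29 30
f 28 30 4
f 29 1 31
f 29 31 30
f 30 31 32
f 30 32 4
f 31 1 33
f 31 33 32
f 32 33 34
f 32 34 4
f 33 1 2
f 33 2 34
f 34 2 3
f 34 3 4
f 36 38 35
f 39 36 35
f 35 38 37
f 37 39 35
f 36 42 38
f 40 36 39
f 40 42 36
f 38 42 37
f 41 39 37
f 37 42 41
f 41 40 39
f 42 40 41
f 44 43 46
f 44 46 45
f 46 43 47
f 46 47 45
f 47 43 48
f 47 48 45
f 48 43 49
f 48 49 45
f 49 43 50
f 49 50 45
f 50 43 51
f 50 51 45
f 51 43 52
f 51 52 45
f 52 43 53
f 52 53 45
f 53 43 54
f 53 54 45
f 54 43 55
f 54 55 45
f 55 43 56
f 55 56 45
f 56 43 57
f 56 57 45
f 57 43 58
f 57 58 45
f 58 43 59
f 58 59 45
f 59 43 44
f 59 44 45



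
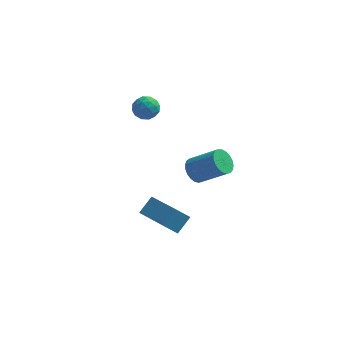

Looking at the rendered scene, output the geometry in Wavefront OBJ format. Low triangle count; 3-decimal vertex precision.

v -0.997 0.182 -1.372
v -0.626 -0.097 -1.923
v 0.727 -0.361 -0.879
v 0.357 -0.082 -0.328
v -0.556 0.194 -1.941
v 0.798 -0.07 -0.897
v -0.561 0.482 -1.861
v 0.792 0.218 -0.816
v -0.642 0.718 -1.696
v 0.711 0.455 -0.652
v -0.785 0.862 -1.475
v 0.569 0.598 -0.431
v -0.964 0.888 -1.237
v 0.39 0.624 -0.192
v -1.148 0.792 -1.022
v 0.205 0.528 0.023
v -1.307 0.591 -0.867
v 0.047 0.327 0.177
v -1.412 0.319 -0.8
v -0.058 0.055 0.245
v -1.445 0.023 -0.832
v -0.091 -0.241 0.213
v -1.401 -0.246 -0.957
v -0.047 -0.51 0.088
v -1.287 -0.44 -1.154
v 0.067 -0.704 -0.11
v -1.122 -0.527 -1.389
v 0.231 -0.791 -0.344
v -0.936 -0.491 -1.621
v 0.417 -0.755 -0.576
v -0.761 -0.339 -1.81
v 0.593 -0.603 -0.765
v -4.264 2.484 1.246
v -3.694 2.907 1.162
v -3.566 1.573 1.398
v -2.996 1.996 1.314
v -3.406 2.06 1.896
v -3.837 2.623 1.803
v -3.423 1.857 0.757
v -3.854 2.42 0.664
v -3.174 2.519 0.86
v -3.163 2.645 1.564
v -4.097 1.835 0.996
v -4.086 1.961 1.7
v -4.04 2.775 1.191
v -3.22 1.705 1.369
v -3.461 1.742 1.711
v -3.126 1.991 1.662
v -4.124 2.608 1.568
v -3.789 2.857 1.518
v -3.62 2.359 1.949
v -3.471 1.623 1.042
v -3.136 1.872 0.992
v -4.134 2.489 0.898
v -3.799 2.738 0.849
v -3.64 2.121 0.611
v -3.399 2.796 0.964
v -2.989 2.261 1.053
v -3.241 2.179 0.726
v -3.494 2.51 0.671
v -3.393 2.87 1.378
v -2.983 2.335 1.467
v -3.224 2.372 1.809
v -3.477 2.703 1.754
v -3.088 2.642 1.2
v -4.277 2.145 1.093
v -3.867 1.61 1.182
v -3.783 1.777 0.806
v -4.036 2.108 0.751
v -4.271 2.219 1.507
v -3.861 1.684 1.596
v -3.766 1.97 1.889
v -4.019 2.301 1.834
v -4.172 1.838 1.36
v -1.783 -4.817 -1.16
v -1.313 -4.166 -0.516
v -3.092 -3.296 -1.743
v -2.622 -2.645 -1.098
v -1.158 -4.555 -1.882
v -0.688 -3.904 -1.237
v -2.467 -3.034 -2.464
v -1.997 -2.383 -1.82
f 2 1 5
f 2 5 3
f 3 5 6
f 3 6 4
f 5 1 7
f 5 7 6
f 6 7 8
f 6 8 4
f 7 1 9
f 7 9 8
f 8 9 10
f 8 10 4
f 9 1 11
f 9 11 10
f 10 11 12
f 10 12 4
f 11 1 13
f 11 13 12
f 12 13 14
f 12 14 4
f 13 1 15
f 13 15 14
f 14 15 16
f 14 16 4
f 15 1 17
f 15 17 16
f 16 17 18
f 16 18 4
f 17 1 19
f 17 19 18
f 18 19 20
f 18 20 4
f 19 1 21
f 19 21 20
f 20 21 22
f 20 22 4
f 21 1 23
f 21 23 22
f 22 23 24
f 22 24 4
f 23 1 25
f 23 25 24
f 24 25 26
f 24 26 4
f 25 1 27
f 25 27 26
f 26 27 28
f 26 28 4
f 27 1 29
f 27 29 28
f 28 29 30
f 28 30 4
f 29 1 31
f 29 31 30
f 30 31 32
f 30 32 4
f 31 1 2
f 31 2 32
f 32 2 3
f 32 3 4
f 33 70 49
f 70 44 73
f 49 73 38
f 70 73 49
f 33 49 45
f 49 38 50
f 45 50 34
f 49 50 45
f 33 45 54
f 45 34 55
f 54 55 40
f 45 55 54
f 33 54 66
f 54 40 69
f 66 69 43
f 54 69 66
f 33 66 70
f 66 43 74
f 70 74 44
f 66 74 70
f 34 50 61
f 50 38 64
f 61 64 42
f 50 64 61
f 38 73 51
f 73 44 72
f 51 72 37
f 73 72 51
f 44 74 71
f 74 43 67
f 71 67 35
f 74 67 71
f 43 69 68
f 69 40 56
f 68 56 39
f 69 56 68
f 40 55 60
f 55 34 57
f 60 57 41
f 55 57 60
f 36 62 48
f 62 42 63
f 48 63 37
f 62 63 48
f 36 48 46
f 48 37 47
f 46 47 35
f 48 47 46
f 36 46 53
f 46 35 52
f 53 52 39
f 46 52 53
f 36 53 58
f 53 39 59
f 58 59 41
f 53 59 58
f 36 58 62
f 58 41 65
f 62 65 42
f 58 65 62
f 37 63 51
f 63 42 64
f 51 64 38
f 63 64 51
f 35 47 71
f 47 37 72
f 71 72 44
f 47 72 71
f 39 52 68
f 52 35 67
f 68 67 43
f 52 67 68
f 41 59 60
f 59 39 56
f 60 56 40
f 59 56 60
f 42 65 61
f 65 41 57
f 61 57 34
f 65 57 61
f 76 78 75
f 79 76 75
f 75 78 77
f 77 79 75
f 76 82 78
f 80 76 79
f 80 82 76
f 78 82 77
f 81 79 77
f 77 82 81
f 81 80 79
f 82 80 81



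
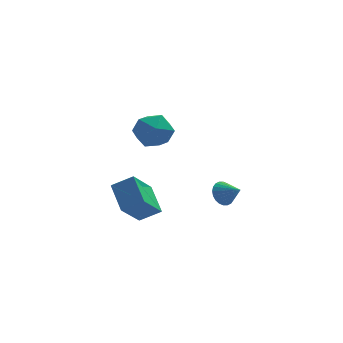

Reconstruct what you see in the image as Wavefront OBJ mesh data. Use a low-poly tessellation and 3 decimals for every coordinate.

v -3.828 0.723 1.953
v -3.086 1.249 2.65
v -2.554 -0.569 1.57
v -1.812 -0.043 2.267
v -2.732 -0.571 2.702
v -3.519 0.228 2.939
v -2.121 0.452 1.281
v -2.908 1.251 1.518
v -2.031 1.081 2.235
v -2.408 0.449 3.113
v -3.232 0.231 1.107
v -3.609 -0.401 1.985
v 0.71 2.68 -3.51
v 1.096 2.556 -4.165
v 1.51 2 -2.91
v 1.231 2.805 -4.063
v 1.287 3.034 -3.878
v 1.254 3.21 -3.636
v 1.139 3.305 -3.375
v 0.959 3.305 -3.135
v 0.74 3.209 -2.952
v 0.517 3.033 -2.854
v 0.324 2.804 -2.856
v 0.189 2.555 -2.958
v 0.133 2.326 -3.143
v 0.165 2.15 -3.385
v 0.281 2.055 -3.646
v 0.461 2.056 -3.886
v 0.679 2.151 -4.069
v 0.902 2.327 -4.167
v -4.407 0.918 -3.656
v -4.897 2.386 -2.68
v -3.506 2.173 -5.093
v -3.995 3.642 -4.116
v -3.285 0.858 -3.004
v -3.774 2.327 -2.027
v -2.383 2.114 -4.44
v -2.873 3.582 -3.464
f 1 12 6
f 1 6 2
f 1 2 8
f 1 8 11
f 1 11 12
f 2 6 10
f 6 12 5
f 12 11 3
f 11 8 7
f 8 2 9
f 4 10 5
f 4 5 3
f 4 3 7
f 4 7 9
f 4 9 10
f 5 10 6
f 3 5 12
f 7 3 11
f 9 7 8
f 10 9 2
f 14 13 16
f 14 16 15
f 16 13 17
f 16 17 15
f 17 13 18
f 17 18 15
f 18 13 19
f 18 19 15
f 19 13 20
f 19 20 15
f 20 13 21
f 20 21 15
f 21 13 22
f 21 22 15
f 22 13 23
f 22 23 15
f 23 13 24
f 23 24 15
f 24 13 25
f 24 25 15
f 25 13 26
f 25 26 15
f 26 13 27
f 26 27 15
f 27 13 28
f 27 28 15
f 28 13 29
f 28 29 15
f 29 13 30
f 29 30 15
f 30 13 14
f 30 14 15
f 32 34 31
f 35 32 31
f 31 34 33
f 33 35 31
f 32 38 34
f 36 32 35
f 36 38 32
f 34 38 33
f 37 35 33
f 33 38 37
f 37 36 35
f 38 36 37



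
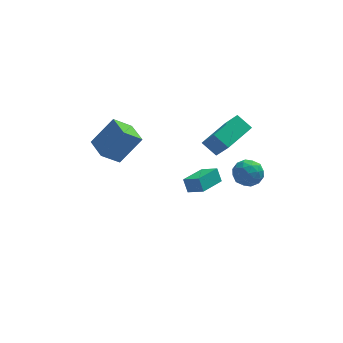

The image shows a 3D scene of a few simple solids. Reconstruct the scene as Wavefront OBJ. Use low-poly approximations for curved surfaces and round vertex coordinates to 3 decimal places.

v 0.937 1.96 -1.73
v 0.727 2.342 -0.965
v 0.157 2.507 -2.217
v -0.053 2.888 -1.453
v 2.053 3.252 -2.067
v 1.843 3.633 -1.303
v 1.273 3.798 -2.555
v 1.063 4.18 -1.79
v 1.606 2.079 1.147
v 2.144 1.303 2.402
v 0.894 2.62 1.786
v 1.431 1.845 3.041
v 3.009 3.555 1.459
v 3.546 2.78 2.714
v 2.296 4.097 2.098
v 2.834 3.321 3.353
v 2.811 0.864 1.113
v 3.628 0.675 1.39
v 2.452 -0.515 1.23
v 3.269 -0.704 1.507
v 2.726 -0.235 2.022
v 2.947 0.617 1.949
v 3.133 -0.457 0.671
v 3.354 0.395 0.598
v 3.827 -0.141 1.116
v 3.575 -0.004 1.952
v 2.505 0.164 0.668
v 2.253 0.301 1.504
v 3.251 0.89 1.241
v 2.829 -0.73 1.379
v 2.51 -0.455 1.682
v 2.99 -0.566 1.845
v 2.851 0.856 1.57
v 3.331 0.745 1.733
v 2.801 0.21 2.105
v 2.749 -0.585 0.887
v 3.229 -0.696 1.05
v 3.09 0.726 0.775
v 3.57 0.615 0.938
v 3.279 -0.05 0.515
v 3.848 0.3 1.243
v 3.637 -0.511 1.312
v 3.557 -0.365 0.82
v 3.687 0.135 0.777
v 3.7 0.38 1.734
v 3.489 -0.43 1.803
v 3.17 -0.155 2.106
v 3.3 0.346 2.063
v 3.817 -0.1 1.573
v 2.591 0.59 0.817
v 2.38 -0.22 0.886
v 2.78 -0.186 0.557
v 2.91 0.315 0.514
v 2.443 0.671 1.308
v 2.232 -0.14 1.377
v 2.393 0.025 1.843
v 2.523 0.525 1.8
v 2.263 0.26 1.047
v -4.467 1.106 2.403
v -3.256 1.499 3.853
v -4.924 2.461 2.417
v -3.713 2.854 3.867
v -3.487 1.446 1.493
v -2.276 1.839 2.943
v -3.944 2.801 1.507
v -2.733 3.194 2.957
f 2 4 1
f 5 2 1
f 1 4 3
f 3 5 1
f 2 8 4
f 6 2 5
f 6 8 2
f 4 8 3
f 7 5 3
f 3 8 7
f 7 6 5
f 8 6 7
f 10 12 9
f 13 10 9
f 9 12 11
f 11 13 9
f 10 16 12
f 14 10 13
f 14 16 10
f 12 16 11
f 15 13 11
f 11 16 15
f 15 14 13
f 16 14 15
f 17 54 33
f 54 28 57
f 33 57 22
f 54 57 33
f 17 33 29
f 33 22 34
f 29 34 18
f 33 34 29
f 17 29 38
f 29 18 39
f 38 39 24
f 29 39 38
f 17 38 50
f 38 24 53
f 50 53 27
f 38 53 50
f 17 50 54
f 50 27 58
f 54 58 28
f 50 58 54
f 18 34 45
f 34 22 48
f 45 48 26
f 34 48 45
f 22 57 35
f 57 28 56
f 35 56 21
f 57 56 35
f 28 58 55
f 58 27 51
f 55 51 19
f 58 51 55
f 27 53 52
f 53 24 40
f 52 40 23
f 53 40 52
f 24 39 44
f 39 18 41
f 44 41 25
f 39 41 44
f 20 46 32
f 46 26 47
f 32 47 21
f 46 47 32
f 20 32 30
f 32 21 31
f 30 31 19
f 32 31 30
f 20 30 37
f 30 19 36
f 37 36 23
f 30 36 37
f 20 37 42
f 37 23 43
f 42 43 25
f 37 43 42
f 20 42 46
f 42 25 49
f 46 49 26
f 42 49 46
f 21 47 35
f 47 26 48
f 35 48 22
f 47 48 35
f 19 31 55
f 31 21 56
f 55 56 28
f 31 56 55
f 23 36 52
f 36 19 51
f 52 51 27
f 36 51 52
f 25 43 44
f 43 23 40
f 44 40 24
f 43 40 44
f 26 49 45
f 49 25 41
f 45 41 18
f 49 41 45
f 60 62 59
f 63 60 59
f 59 62 61
f 61 63 59
f 60 66 62
f 64 60 63
f 64 66 60
f 62 66 61
f 65 63 61
f 61 66 65
f 65 64 63
f 66 64 65



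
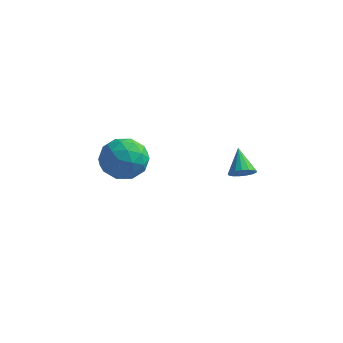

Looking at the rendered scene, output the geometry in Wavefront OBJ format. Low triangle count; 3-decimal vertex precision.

v 2.176 -2.02 -3.024
v 2.653 -1.603 -3.116
v 1.584 -1.14 -2.096
v 2.444 -1.523 -3.325
v 2.174 -1.557 -3.465
v 1.904 -1.697 -3.505
v 1.697 -1.911 -3.434
v 1.599 -2.15 -3.269
v 1.634 -2.36 -3.048
v 1.793 -2.491 -2.822
v 2.039 -2.515 -2.642
v 2.317 -2.426 -2.549
v 2.563 -2.243 -2.566
v 2.72 -2.01 -2.687
v 2.752 -1.779 -2.886
v -4.632 -1.859 -3.728
v -3.869 -1.232 -3.014
v -3.151 -3.048 -4.266
v -2.388 -2.421 -3.552
v -3.262 -3.109 -3.053
v -4.177 -2.375 -2.721
v -2.843 -1.905 -4.559
v -3.758 -1.171 -4.227
v -2.763 -1.26 -3.527
v -3.022 -2.004 -2.596
v -3.998 -2.276 -4.684
v -4.257 -3.02 -3.753
v -4.38 -1.441 -3.324
v -2.64 -2.839 -3.956
v -3.154 -3.244 -3.663
v -2.705 -2.875 -3.243
v -4.562 -2.113 -3.152
v -4.113 -1.744 -2.732
v -3.757 -2.848 -2.755
v -2.907 -2.536 -4.548
v -2.458 -2.167 -4.128
v -4.315 -1.405 -4.037
v -3.866 -1.036 -3.617
v -3.263 -1.432 -4.525
v -3.281 -1.089 -3.206
v -2.411 -1.788 -3.522
v -2.678 -1.485 -4.114
v -3.216 -1.053 -3.919
v -3.434 -1.526 -2.659
v -2.564 -2.225 -2.975
v -3.078 -2.63 -2.682
v -3.615 -2.198 -2.486
v -2.784 -1.543 -2.96
v -4.456 -2.055 -4.305
v -3.586 -2.754 -4.621
v -3.405 -2.082 -4.794
v -3.942 -1.65 -4.598
v -4.609 -2.492 -3.758
v -3.739 -3.191 -4.074
v -3.804 -3.227 -3.361
v -4.342 -2.795 -3.166
v -4.236 -2.737 -4.32
f 2 1 4
f 2 4 3
f 4 1 5
f 4 5 3
f 5 1 6
f 5 6 3
f 6 1 7
f 6 7 3
f 7 1 8
f 7 8 3
f 8 1 9
f 8 9 3
f 9 1 10
f 9 10 3
f 10 1 11
f 10 11 3
f 11 1 12
f 11 12 3
f 12 1 13
f 12 13 3
f 13 1 14
f 13 14 3
f 14 1 15
f 14 15 3
f 15 1 2
f 15 2 3
f 16 53 32
f 53 27 56
f 32 56 21
f 53 56 32
f 16 32 28
f 32 21 33
f 28 33 17
f 32 33 28
f 16 28 37
f 28 17 38
f 37 38 23
f 28 38 37
f 16 37 49
f 37 23 52
f 49 52 26
f 37 52 49
f 16 49 53
f 49 26 57
f 53 57 27
f 49 57 53
f 17 33 44
f 33 21 47
f 44 47 25
f 33 47 44
f 21 56 34
f 56 27 55
f 34 55 20
f 56 55 34
f 27 57 54
f 57 26 50
f 54 50 18
f 57 50 54
f 26 52 51
f 52 23 39
f 51 39 22
f 52 39 51
f 23 38 43
f 38 17 40
f 43 40 24
f 38 40 43
f 19 45 31
f 45 25 46
f 31 46 20
f 45 46 31
f 19 31 29
f 31 20 30
f 29 30 18
f 31 30 29
f 19 29 36
f 29 18 35
f 36 35 22
f 29 35 36
f 19 36 41
f 36 22 42
f 41 42 24
f 36 42 41
f 19 41 45
f 41 24 48
f 45 48 25
f 41 48 45
f 20 46 34
f 46 25 47
f 34 47 21
f 46 47 34
f 18 30 54
f 30 20 55
f 54 55 27
f 30 55 54
f 22 35 51
f 35 18 50
f 51 50 26
f 35 50 51
f 24 42 43
f 42 22 39
f 43 39 23
f 42 39 43
f 25 48 44
f 48 24 40
f 44 40 17
f 48 40 44



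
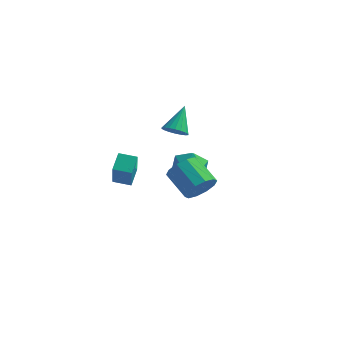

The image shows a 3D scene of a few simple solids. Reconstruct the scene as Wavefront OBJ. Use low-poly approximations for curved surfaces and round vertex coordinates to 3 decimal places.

v 0.738 -0.659 -2.006
v 1.383 -0.462 -1.228
v 0.007 0.437 -0.315
v -0.638 0.239 -1.094
v 1.422 0.019 -1.642
v 0.046 0.918 -0.73
v 1.2 0.241 -2.196
v -0.176 1.14 -1.284
v 0.802 0.119 -2.677
v -0.575 1.018 -1.765
v 0.379 -0.3 -2.902
v -0.997 0.599 -1.99
v 0.093 -0.857 -2.785
v -1.283 0.042 -1.872
v 0.054 -1.338 -2.37
v -1.322 -0.439 -1.458
v 0.276 -1.56 -1.816
v -1.1 -0.661 -0.904
v 0.675 -1.438 -1.335
v -0.702 -0.539 -0.423
v 1.097 -1.019 -1.11
v -0.279 -0.12 -0.198
v -2.87 -4.434 1.109
v -2.914 -3.427 1.722
v -3.274 -3.434 -0.563
v -3.318 -2.427 0.05
v -1.862 -4.293 0.95
v -1.906 -3.286 1.563
v -2.266 -3.293 -0.722
v -2.31 -2.286 -0.109
v -2.251 4.241 -3.707
v -1.561 4.655 -2.847
v -1.159 2.685 -3.833
v -0.469 3.099 -2.973
v -1.568 2.754 -2.731
v -2.243 3.715 -2.653
v -0.477 3.625 -4.027
v -1.152 4.586 -3.949
v -0.464 4.275 -3.045
v -1.139 3.736 -2.244
v -1.581 3.604 -4.436
v -2.256 3.065 -3.635
v -1.431 1.323 0.921
v -0.725 1.057 1.118
v -1.309 2.617 2.239
v -0.652 1.296 0.877
v -0.734 1.54 0.644
v -0.954 1.742 0.467
v -1.269 1.86 0.379
v -1.615 1.872 0.399
v -1.925 1.776 0.522
v -2.137 1.59 0.725
v -2.209 1.351 0.966
v -2.127 1.107 1.198
v -1.907 0.905 1.376
v -1.593 0.786 1.464
v -1.246 0.774 1.444
v -0.936 0.871 1.32
f 2 1 5
f 2 5 3
f 3 5 6
f 3 6 4
f 5 1 7
f 5 7 6
f 6 7 8
f 6 8 4
f 7 1 9
f 7 9 8
f 8 9 10
f 8 10 4
f 9 1 11
f 9 11 10
f 10 11 12
f 10 12 4
f 11 1 13
f 11 13 12
f 12 13 14
f 12 14 4
f 13 1 15
f 13 15 14
f 14 15 16
f 14 16 4
f 15 1 17
f 15 17 16
f 16 17 18
f 16 18 4
f 17 1 19
f 17 19 18
f 18 19 20
f 18 20 4
f 19 1 21
f 19 21 20
f 20 21 22
f 20 22 4
f 21 1 2
f 21 2 22
f 22 2 3
f 22 3 4
f 24 26 23
f 27 24 23
f 23 26 25
f 25 27 23
f 24 30 26
f 28 24 27
f 28 30 24
f 26 30 25
f 29 27 25
f 25 30 29
f 29 28 27
f 30 28 29
f 31 42 36
f 31 36 32
f 31 32 38
f 31 38 41
f 31 41 42
f 32 36 40
f 36 42 35
f 42 41 33
f 41 38 37
f 38 32 39
f 34 40 35
f 34 35 33
f 34 33 37
f 34 37 39
f 34 39 40
f 35 40 36
f 33 35 42
f 37 33 41
f 39 37 38
f 40 39 32
f 44 43 46
f 44 46 45
f 46 43 47
f 46 47 45
f 47 43 48
f 47 48 45
f 48 43 49
f 48 49 45
f 49 43 50
f 49 50 45
f 50 43 51
f 50 51 45
f 51 43 52
f 51 52 45
f 52 43 53
f 52 53 45
f 53 43 54
f 53 54 45
f 54 43 55
f 54 55 45
f 55 43 56
f 55 56 45
f 56 43 57
f 56 57 45
f 57 43 58
f 57 58 45
f 58 43 44
f 58 44 45



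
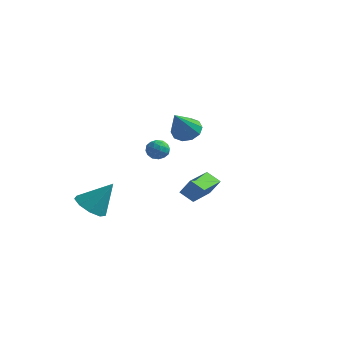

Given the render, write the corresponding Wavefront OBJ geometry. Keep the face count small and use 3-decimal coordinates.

v -2.649 -4.013 -0.368
v -2.136 -4.867 -0.277
v -1.711 -3.287 1.168
v -1.799 -4.434 -0.687
v -1.86 -3.805 -0.947
v -2.29 -3.273 -0.937
v -2.888 -3.087 -0.66
v -3.373 -3.335 -0.247
v -3.52 -3.9 0.11
v -3.259 -4.518 0.243
v -2.712 -4.9 0.09
v 3.069 -4.897 2.474
v 3.579 -4.746 3.332
v 2.935 -3.008 2.222
v 3.445 -2.857 3.08
v 3.835 -4.903 2.02
v 4.345 -4.752 2.878
v 3.701 -3.014 1.768
v 4.211 -2.863 2.626
v -1.033 2.988 2.698
v -0.167 2.882 2.584
v -0.987 1.632 4.302
v -0.242 3.293 2.933
v -0.619 3.587 3.193
v -1.154 3.652 3.263
v -1.643 3.463 3.118
v -1.899 3.093 2.812
v -1.824 2.683 2.463
v -1.447 2.389 2.204
v -0.912 2.324 2.134
v -0.423 2.512 2.279
v -0.044 -2.837 3.792
v 0.264 -2.394 3.427
v 0.836 -2.986 4.353
v 1.144 -2.543 3.988
v 0.673 -2.357 4.398
v 0.129 -2.265 4.051
v 0.971 -3.115 3.729
v 0.427 -3.023 3.382
v 0.891 -2.566 3.388
v 0.707 -2.097 3.801
v 0.393 -3.283 3.979
v 0.209 -2.814 4.392
v 0.032 -2.603 3.56
v 1.068 -2.777 4.22
v 0.79 -2.668 4.461
v 0.971 -2.407 4.246
v -0.047 -2.527 3.927
v 0.134 -2.266 3.712
v 0.374 -2.244 4.283
v 0.966 -3.114 4.068
v 1.147 -2.853 3.853
v 0.129 -2.973 3.534
v 0.31 -2.712 3.319
v 0.726 -3.136 3.497
v 0.582 -2.443 3.322
v 1.1 -2.53 3.652
v 0.998 -2.867 3.5
v 0.678 -2.813 3.296
v 0.474 -2.167 3.565
v 0.991 -2.255 3.895
v 0.714 -2.145 4.136
v 0.394 -2.091 3.933
v 0.843 -2.268 3.542
v 0.109 -3.125 3.885
v 0.626 -3.213 4.215
v 0.706 -3.289 3.847
v 0.386 -3.235 3.644
v 0 -2.85 4.128
v 0.518 -2.937 4.458
v 0.422 -2.567 4.484
v 0.102 -2.513 4.28
v 0.257 -3.112 4.238
f 2 1 4
f 2 4 3
f 4 1 5
f 4 5 3
f 5 1 6
f 5 6 3
f 6 1 7
f 6 7 3
f 7 1 8
f 7 8 3
f 8 1 9
f 8 9 3
f 9 1 10
f 9 10 3
f 10 1 11
f 10 11 3
f 11 1 2
f 11 2 3
f 13 15 12
f 16 13 12
f 12 15 14
f 14 16 12
f 13 19 15
f 17 13 16
f 17 19 13
f 15 19 14
f 18 16 14
f 14 19 18
f 18 17 16
f 19 17 18
f 21 20 23
f 21 23 22
f 23 20 24
f 23 24 22
f 24 20 25
f 24 25 22
f 25 20 26
f 25 26 22
f 26 20 27
f 26 27 22
f 27 20 28
f 27 28 22
f 28 20 29
f 28 29 22
f 29 20 30
f 29 30 22
f 30 20 31
f 30 31 22
f 31 20 21
f 31 21 22
f 32 69 48
f 69 43 72
f 48 72 37
f 69 72 48
f 32 48 44
f 48 37 49
f 44 49 33
f 48 49 44
f 32 44 53
f 44 33 54
f 53 54 39
f 44 54 53
f 32 53 65
f 53 39 68
f 65 68 42
f 53 68 65
f 32 65 69
f 65 42 73
f 69 73 43
f 65 73 69
f 33 49 60
f 49 37 63
f 60 63 41
f 49 63 60
f 37 72 50
f 72 43 71
f 50 71 36
f 72 71 50
f 43 73 70
f 73 42 66
f 70 66 34
f 73 66 70
f 42 68 67
f 68 39 55
f 67 55 38
f 68 55 67
f 39 54 59
f 54 33 56
f 59 56 40
f 54 56 59
f 35 61 47
f 61 41 62
f 47 62 36
f 61 62 47
f 35 47 45
f 47 36 46
f 45 46 34
f 47 46 45
f 35 45 52
f 45 34 51
f 52 51 38
f 45 51 52
f 35 52 57
f 52 38 58
f 57 58 40
f 52 58 57
f 35 57 61
f 57 40 64
f 61 64 41
f 57 64 61
f 36 62 50
f 62 41 63
f 50 63 37
f 62 63 50
f 34 46 70
f 46 36 71
f 70 71 43
f 46 71 70
f 38 51 67
f 51 34 66
f 67 66 42
f 51 66 67
f 40 58 59
f 58 38 55
f 59 55 39
f 58 55 59
f 41 64 60
f 64 40 56
f 60 56 33
f 64 56 60



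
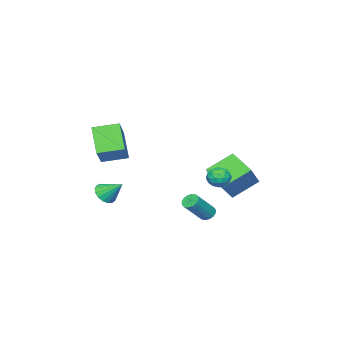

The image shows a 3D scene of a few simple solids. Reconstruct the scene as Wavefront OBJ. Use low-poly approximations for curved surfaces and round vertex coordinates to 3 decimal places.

v 1.504 2.714 -4.046
v 1.745 2.33 -4.356
v 3.018 2.041 -3.003
v 2.776 2.426 -2.694
v 1.875 2.573 -4.426
v 3.148 2.284 -3.073
v 1.906 2.854 -4.395
v 3.178 2.565 -3.042
v 1.828 3.098 -4.27
v 3.101 2.809 -2.917
v 1.664 3.239 -4.085
v 2.937 2.95 -2.732
v 1.456 3.24 -3.89
v 2.729 2.951 -2.537
v 1.262 3.099 -3.737
v 2.535 2.81 -2.384
v 1.132 2.856 -3.667
v 2.405 2.567 -2.314
v 1.102 2.575 -3.698
v 2.374 2.286 -2.345
v 1.179 2.331 -3.823
v 2.452 2.042 -2.47
v 1.343 2.19 -4.008
v 2.616 1.901 -2.655
v 1.551 2.189 -4.203
v 2.824 1.9 -2.85
v 2.243 -4.703 0.444
v 3.606 -3.91 1.755
v 1.247 -3.471 0.735
v 2.61 -2.679 2.046
v 3.09 -3.661 -1.066
v 4.453 -2.869 0.245
v 2.094 -2.43 -0.775
v 3.457 -1.637 0.536
v 1.869 -4.387 -4.206
v 2.54 -4.042 -4.501
v 1.711 -3.233 -3.214
v 2.255 -3.893 -4.719
v 1.882 -3.858 -4.819
v 1.507 -3.944 -4.779
v 1.214 -4.132 -4.608
v 1.071 -4.378 -4.344
v 1.111 -4.626 -4.049
v 1.325 -4.819 -3.79
v 1.664 -4.914 -3.626
v 2.049 -4.887 -3.595
v 2.394 -4.747 -3.704
v 2.618 -4.523 -3.928
v 2.671 -4.269 -4.215
v -1.256 2.469 -3.829
v -1.727 0.853 -3.061
v -2.634 3.368 -2.782
v -3.105 1.751 -2.014
v 0.005 2.769 -2.426
v -0.466 1.152 -1.658
v -1.373 3.667 -1.379
v -1.844 2.051 -0.611
v 2.423 4.635 -0.809
v 2.897 4.058 -0.836
v 1.523 3.882 -0.524
v 1.997 3.305 -0.551
v 2.056 3.812 -0.005
v 2.612 4.277 -0.182
v 1.808 3.663 -1.178
v 2.364 4.128 -1.355
v 2.517 3.458 -1.064
v 2.67 3.55 -0.339
v 1.75 4.39 -1.021
v 1.903 4.482 -0.296
v 2.739 4.413 -0.848
v 1.681 3.527 -0.512
v 1.716 3.825 -0.192
v 1.994 3.486 -0.207
v 2.572 4.541 -0.463
v 2.85 4.202 -0.479
v 2.356 4.058 0.009
v 1.57 3.738 -0.881
v 1.848 3.399 -0.897
v 2.426 4.454 -1.153
v 2.704 4.115 -1.168
v 2.064 3.882 -1.369
v 2.794 3.721 -0.998
v 2.265 3.278 -0.83
v 2.154 3.488 -1.199
v 2.481 3.762 -1.302
v 2.884 3.775 -0.572
v 2.355 3.332 -0.404
v 2.39 3.63 -0.083
v 2.717 3.903 -0.187
v 2.66 3.422 -0.706
v 2.065 4.608 -0.956
v 1.536 4.165 -0.788
v 1.703 4.037 -1.173
v 2.03 4.31 -1.277
v 2.155 4.662 -0.53
v 1.626 4.219 -0.362
v 1.939 4.178 -0.058
v 2.266 4.452 -0.161
v 1.76 4.518 -0.654
f 2 1 5
f 2 5 3
f 3 5 6
f 3 6 4
f 5 1 7
f 5 7 6
f 6 7 8
f 6 8 4
f 7 1 9
f 7 9 8
f 8 9 10
f 8 10 4
f 9 1 11
f 9 11 10
f 10 11 12
f 10 12 4
f 11 1 13
f 11 13 12
f 12 13 14
f 12 14 4
f 13 1 15
f 13 15 14
f 14 15 16
f 14 16 4
f 15 1 17
f 15 17 16
f 16 17 18
f 16 18 4
f 17 1 19
f 17 19 18
f 18 19 20
f 18 20 4
f 19 1 21
f 19 21 20
f 20 21 22
f 20 22 4
f 21 1 23
f 21 23 22
f 22 23 24
f 22 24 4
f 23 1 25
f 23 25 24
f 24 25 26
f 24 26 4
f 25 1 2
f 25 2 26
f 26 2 3
f 26 3 4
f 28 30 27
f 31 28 27
f 27 30 29
f 29 31 27
f 28 34 30
f 32 28 31
f 32 34 28
f 30 34 29
f 33 31 29
f 29 34 33
f 33 32 31
f 34 32 33
f 36 35 38
f 36 38 37
f 38 35 39
f 38 39 37
f 39 35 40
f 39 40 37
f 40 35 41
f 40 41 37
f 41 35 42
f 41 42 37
f 42 35 43
f 42 43 37
f 43 35 44
f 43 44 37
f 44 35 45
f 44 45 37
f 45 35 46
f 45 46 37
f 46 35 47
f 46 47 37
f 47 35 48
f 47 48 37
f 48 35 49
f 48 49 37
f 49 35 36
f 49 36 37
f 51 53 50
f 54 51 50
f 50 53 52
f 52 54 50
f 51 57 53
f 55 51 54
f 55 57 51
f 53 57 52
f 56 54 52
f 52 57 56
f 56 55 54
f 57 55 56
f 58 95 74
f 95 69 98
f 74 98 63
f 95 98 74
f 58 74 70
f 74 63 75
f 70 75 59
f 74 75 70
f 58 70 79
f 70 59 80
f 79 80 65
f 70 80 79
f 58 79 91
f 79 65 94
f 91 94 68
f 79 94 91
f 58 91 95
f 91 68 99
f 95 99 69
f 91 99 95
f 59 75 86
f 75 63 89
f 86 89 67
f 75 89 86
f 63 98 76
f 98 69 97
f 76 97 62
f 98 97 76
f 69 99 96
f 99 68 92
f 96 92 60
f 99 92 96
f 68 94 93
f 94 65 81
f 93 81 64
f 94 81 93
f 65 80 85
f 80 59 82
f 85 82 66
f 80 82 85
f 61 87 73
f 87 67 88
f 73 88 62
f 87 88 73
f 61 73 71
f 73 62 72
f 71 72 60
f 73 72 71
f 61 71 78
f 71 60 77
f 78 77 64
f 71 77 78
f 61 78 83
f 78 64 84
f 83 84 66
f 78 84 83
f 61 83 87
f 83 66 90
f 87 90 67
f 83 90 87
f 62 88 76
f 88 67 89
f 76 89 63
f 88 89 76
f 60 72 96
f 72 62 97
f 96 97 69
f 72 97 96
f 64 77 93
f 77 60 92
f 93 92 68
f 77 92 93
f 66 84 85
f 84 64 81
f 85 81 65
f 84 81 85
f 67 90 86
f 90 66 82
f 86 82 59
f 90 82 86



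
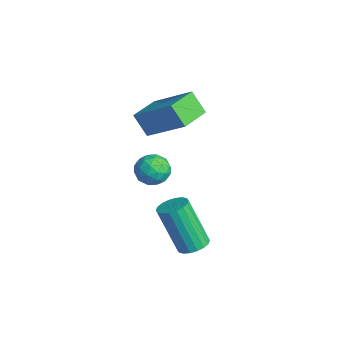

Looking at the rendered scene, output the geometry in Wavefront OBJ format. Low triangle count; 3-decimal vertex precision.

v -0.438 1.812 3.842
v 0.824 2.826 4.982
v -1.262 2.88 3.804
v -0.001 3.894 4.944
v 0.061 2.166 2.976
v 1.322 3.18 4.116
v -0.764 3.234 2.938
v 0.498 4.248 4.078
v 4.119 2.518 -0.086
v 4.488 2.935 0.162
v 3.89 2.36 2.015
v 3.521 1.942 1.766
v 4.256 3.072 0.13
v 3.657 2.496 1.982
v 3.996 3.098 0.054
v 3.398 2.523 1.907
v 3.761 3.01 -0.049
v 3.163 2.435 1.804
v 3.597 2.825 -0.16
v 2.999 2.249 1.693
v 3.536 2.578 -0.256
v 2.938 2.002 1.597
v 3.591 2.32 -0.318
v 2.993 1.744 1.534
v 3.75 2.1 -0.335
v 3.152 1.525 1.518
v 3.983 1.964 -0.302
v 3.384 1.388 1.55
v 4.242 1.937 -0.227
v 3.644 1.362 1.626
v 4.477 2.025 -0.124
v 3.879 1.45 1.729
v 4.641 2.211 -0.013
v 4.043 1.635 1.84
v 4.702 2.458 0.083
v 4.104 1.882 1.936
v 4.647 2.716 0.146
v 4.049 2.14 1.998
v 1.647 2.158 1.765
v 2.066 2.386 2.298
v 1.294 1.274 2.422
v 1.713 1.502 2.955
v 1.137 1.881 2.766
v 1.355 2.427 2.36
v 2.005 1.233 2.36
v 2.223 1.779 1.954
v 2.287 1.815 2.665
v 1.751 2.215 2.916
v 1.609 1.445 1.804
v 1.073 1.845 2.055
v 1.888 2.35 1.974
v 1.472 1.31 2.746
v 1.134 1.533 2.635
v 1.38 1.667 2.948
v 1.47 2.374 2.01
v 1.716 2.508 2.323
v 1.17 2.211 2.598
v 1.644 1.152 2.397
v 1.89 1.286 2.71
v 1.98 1.993 1.772
v 2.226 2.127 2.085
v 2.19 1.449 2.122
v 2.264 2.148 2.503
v 2.056 1.628 2.889
v 2.228 1.47 2.54
v 2.356 1.791 2.301
v 1.948 2.383 2.65
v 1.741 1.864 3.036
v 1.402 2.086 2.925
v 1.53 2.407 2.687
v 2.079 2.047 2.866
v 1.619 1.796 1.684
v 1.412 1.277 2.07
v 1.83 1.253 2.033
v 1.958 1.574 1.795
v 1.304 2.032 1.831
v 1.096 1.512 2.217
v 1.004 1.869 2.419
v 1.132 2.19 2.18
v 1.281 1.613 1.854
f 2 4 1
f 5 2 1
f 1 4 3
f 3 5 1
f 2 8 4
f 6 2 5
f 6 8 2
f 4 8 3
f 7 5 3
f 3 8 7
f 7 6 5
f 8 6 7
f 10 9 13
f 10 13 11
f 11 13 14
f 11 14 12
f 13 9 15
f 13 15 14
f 14 15 16
f 14 16 12
f 15 9 17
f 15 17 16
f 16 17 18
f 16 18 12
f 17 9 19
f 17 19 18
f 18 19 20
f 18 20 12
f 19 9 21
f 19 21 20
f 20 21 22
f 20 22 12
f 21 9 23
f 21 23 22
f 22 23 24
f 22 24 12
f 23 9 25
f 23 25 24
f 24 25 26
f 24 26 12
f 25 9 27
f 25 27 26
f 26 27 28
f 26 28 12
f 27 9 29
f 27 29 28
f 28 29 30
f 28 30 12
f 29 9 31
f 29 31 30
f 30 31 32
f 30 32 12
f 31 9 33
f 31 33 32
f 32 33 34
f 32 34 12
f 33 9 35
f 33 35 34
f 34 35 36
f 34 36 12
f 35 9 37
f 35 37 36
f 36 37 38
f 36 38 12
f 37 9 10
f 37 10 38
f 38 10 11
f 38 11 12
f 39 76 55
f 76 50 79
f 55 79 44
f 76 79 55
f 39 55 51
f 55 44 56
f 51 56 40
f 55 56 51
f 39 51 60
f 51 40 61
f 60 61 46
f 51 61 60
f 39 60 72
f 60 46 75
f 72 75 49
f 60 75 72
f 39 72 76
f 72 49 80
f 76 80 50
f 72 80 76
f 40 56 67
f 56 44 70
f 67 70 48
f 56 70 67
f 44 79 57
f 79 50 78
f 57 78 43
f 79 78 57
f 50 80 77
f 80 49 73
f 77 73 41
f 80 73 77
f 49 75 74
f 75 46 62
f 74 62 45
f 75 62 74
f 46 61 66
f 61 40 63
f 66 63 47
f 61 63 66
f 42 68 54
f 68 48 69
f 54 69 43
f 68 69 54
f 42 54 52
f 54 43 53
f 52 53 41
f 54 53 52
f 42 52 59
f 52 41 58
f 59 58 45
f 52 58 59
f 42 59 64
f 59 45 65
f 64 65 47
f 59 65 64
f 42 64 68
f 64 47 71
f 68 71 48
f 64 71 68
f 43 69 57
f 69 48 70
f 57 70 44
f 69 70 57
f 41 53 77
f 53 43 78
f 77 78 50
f 53 78 77
f 45 58 74
f 58 41 73
f 74 73 49
f 58 73 74
f 47 65 66
f 65 45 62
f 66 62 46
f 65 62 66
f 48 71 67
f 71 47 63
f 67 63 40
f 71 63 67



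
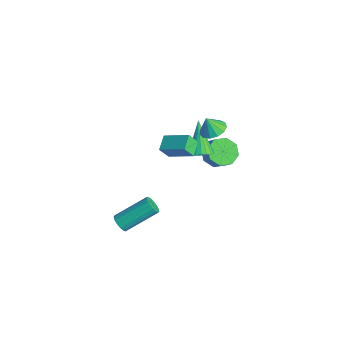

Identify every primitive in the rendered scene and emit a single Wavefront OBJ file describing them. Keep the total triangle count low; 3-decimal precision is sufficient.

v -2.421 3.312 -4.381
v -1.763 3.556 -4.992
v -1.021 3.612 -4.169
v -1.679 3.368 -3.559
v -2.106 4.118 -4.721
v -1.363 4.174 -3.898
v -2.633 4.208 -4.252
v -1.89 4.264 -3.429
v -3.036 3.773 -3.858
v -2.294 3.829 -3.035
v -3.079 3.068 -3.771
v -2.337 3.124 -2.948
v -2.737 2.506 -4.042
v -1.994 2.562 -3.219
v -2.21 2.416 -4.511
v -1.467 2.472 -3.688
v -1.806 2.851 -4.905
v -1.064 2.907 -4.082
v 0.311 -0.743 -0.467
v 0.274 -1.269 0.311
v -0.405 -0.173 -0.115
v -0.442 -0.7 0.662
v 1.422 0.22 0.238
v 1.385 -0.307 1.015
v 0.706 0.789 0.589
v 0.669 0.263 1.367
v -0.617 2.244 -0.09
v 0.052 2.577 0.165
v -0.803 1.896 0.85
v -0.267 2.883 0.215
v -0.697 2.986 0.169
v -1.102 2.854 0.04
v -1.353 2.528 -0.13
v -1.371 2.112 -0.288
v -1.149 1.738 -0.383
v -0.758 1.525 -0.385
v -0.323 1.54 -0.293
v 0.019 1.779 -0.137
v 0.159 2.165 0.033
v -1.413 1.909 -2.945
v -0.834 1.991 -2.507
v -2.747 2.311 -1.255
v -0.877 2.274 -2.608
v -1.013 2.493 -2.768
v -1.217 2.612 -2.958
v -1.456 2.61 -3.145
v -1.687 2.486 -3.298
v -1.87 2.262 -3.39
v -1.975 1.978 -3.405
v -1.982 1.681 -3.34
v -1.891 1.424 -3.207
v -1.717 1.251 -3.028
v -1.49 1.192 -2.835
v -1.25 1.256 -2.661
v -1.039 1.434 -2.536
v -0.891 1.694 -2.481
v 2.499 -4.411 -2.788
v 2.816 -4.692 -2.422
v 3.038 -2.929 -1.265
v 2.721 -2.649 -1.632
v 2.992 -4.597 -2.6
v 3.214 -2.835 -1.443
v 3.056 -4.46 -2.821
v 3.278 -2.698 -1.664
v 2.992 -4.312 -3.035
v 3.214 -2.549 -1.878
v 2.815 -4.186 -3.192
v 3.037 -2.424 -2.035
v 2.566 -4.112 -3.257
v 2.788 -2.35 -2.1
v 2.301 -4.107 -3.215
v 2.523 -2.344 -2.058
v 2.082 -4.171 -3.074
v 2.304 -2.408 -1.918
v 1.958 -4.29 -2.869
v 2.18 -2.528 -1.712
v 1.958 -4.437 -2.645
v 2.181 -2.675 -1.488
v 2.082 -4.579 -2.454
v 2.305 -2.816 -1.297
v 2.302 -4.681 -2.339
v 2.524 -2.919 -1.182
v 2.567 -4.722 -2.328
v 2.789 -2.96 -1.171
f 2 1 5
f 2 5 3
f 3 5 6
f 3 6 4
f 5 1 7
f 5 7 6
f 6 7 8
f 6 8 4
f 7 1 9
f 7 9 8
f 8 9 10
f 8 10 4
f 9 1 11
f 9 11 10
f 10 11 12
f 10 12 4
f 11 1 13
f 11 13 12
f 12 13 14
f 12 14 4
f 13 1 15
f 13 15 14
f 14 15 16
f 14 16 4
f 15 1 17
f 15 17 16
f 16 17 18
f 16 18 4
f 17 1 2
f 17 2 18
f 18 2 3
f 18 3 4
f 20 22 19
f 23 20 19
f 19 22 21
f 21 23 19
f 20 26 22
f 24 20 23
f 24 26 20
f 22 26 21
f 25 23 21
f 21 26 25
f 25 24 23
f 26 24 25
f 28 27 30
f 28 30 29
f 30 27 31
f 30 31 29
f 31 27 32
f 31 32 29
f 32 27 33
f 32 33 29
f 33 27 34
f 33 34 29
f 34 27 35
f 34 35 29
f 35 27 36
f 35 36 29
f 36 27 37
f 36 37 29
f 37 27 38
f 37 38 29
f 38 27 39
f 38 39 29
f 39 27 28
f 39 28 29
f 41 40 43
f 41 43 42
f 43 40 44
f 43 44 42
f 44 40 45
f 44 45 42
f 45 40 46
f 45 46 42
f 46 40 47
f 46 47 42
f 47 40 48
f 47 48 42
f 48 40 49
f 48 49 42
f 49 40 50
f 49 50 42
f 50 40 51
f 50 51 42
f 51 40 52
f 51 52 42
f 52 40 53
f 52 53 42
f 53 40 54
f 53 54 42
f 54 40 55
f 54 55 42
f 55 40 56
f 55 56 42
f 56 40 41
f 56 41 42
f 58 57 61
f 58 61 59
f 59 61 62
f 59 62 60
f 61 57 63
f 61 63 62
f 62 63 64
f 62 64 60
f 63 57 65
f 63 65 64
f 64 65 66
f 64 66 60
f 65 57 67
f 65 67 66
f 66 67 68
f 66 68 60
f 67 57 69
f 67 69 68
f 68 69 70
f 68 70 60
f 69 57 71
f 69 71 70
f 70 71 72
f 70 72 60
f 71 57 73
f 71 73 72
f 72 73 74
f 72 74 60
f 73 57 75
f 73 75 74
f 74 75 76
f 74 76 60
f 75 57 77
f 75 77 76
f 76 77 78
f 76 78 60
f 77 57 79
f 77 79 78
f 78 79 80
f 78 80 60
f 79 57 81
f 79 81 80
f 80 81 82
f 80 82 60
f 81 57 83
f 81 83 82
f 82 83 84
f 82 84 60
f 83 57 58
f 83 58 84
f 84 58 59
f 84 59 60

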